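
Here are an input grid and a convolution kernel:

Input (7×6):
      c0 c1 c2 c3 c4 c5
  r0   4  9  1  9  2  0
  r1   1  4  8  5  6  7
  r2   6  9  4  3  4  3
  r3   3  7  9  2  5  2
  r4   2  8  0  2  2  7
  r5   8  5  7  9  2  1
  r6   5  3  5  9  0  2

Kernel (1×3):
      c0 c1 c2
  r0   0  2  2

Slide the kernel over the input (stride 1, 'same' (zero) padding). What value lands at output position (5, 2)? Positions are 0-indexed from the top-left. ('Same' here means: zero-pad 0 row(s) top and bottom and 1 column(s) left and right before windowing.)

The receptive field on the zero-padded input at this output position is [5 7 9]. Elementwise product with the kernel and sum: 7·2 + 9·2.

32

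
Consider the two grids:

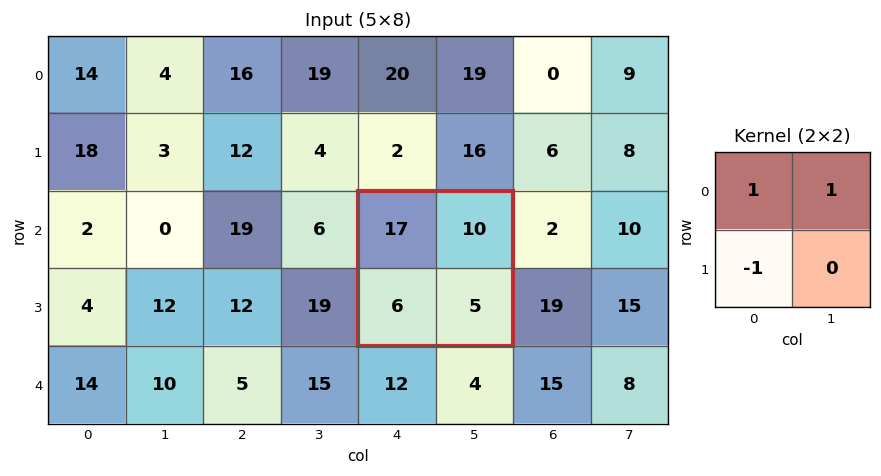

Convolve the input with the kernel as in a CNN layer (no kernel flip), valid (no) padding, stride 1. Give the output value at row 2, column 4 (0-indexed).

21

The receptive field on the input at this output position is [17 10 / 6 5]. Elementwise product with the kernel and sum: 17·1 + 10·1 + 6·-1.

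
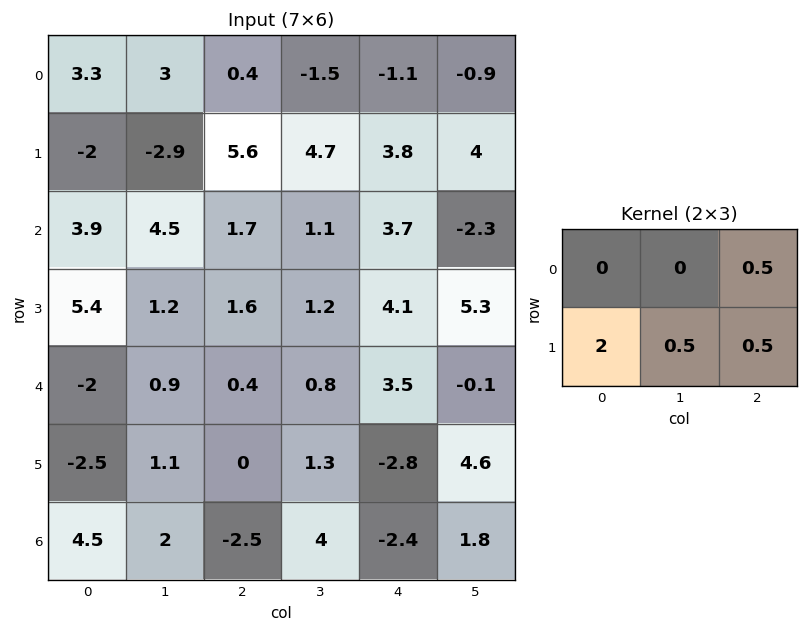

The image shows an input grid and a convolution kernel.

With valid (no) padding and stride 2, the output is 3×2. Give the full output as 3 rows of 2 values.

-2.45 14.9
13.05 7.7
-4.25 1

Output[0,0]: The receptive field on the input at this output position is [3.3 3 0.4 / -2 -2.9 5.6]. Elementwise product with the kernel and sum: 0.4·0.5 + -2·2 + -2.9·0.5 + 5.6·0.5.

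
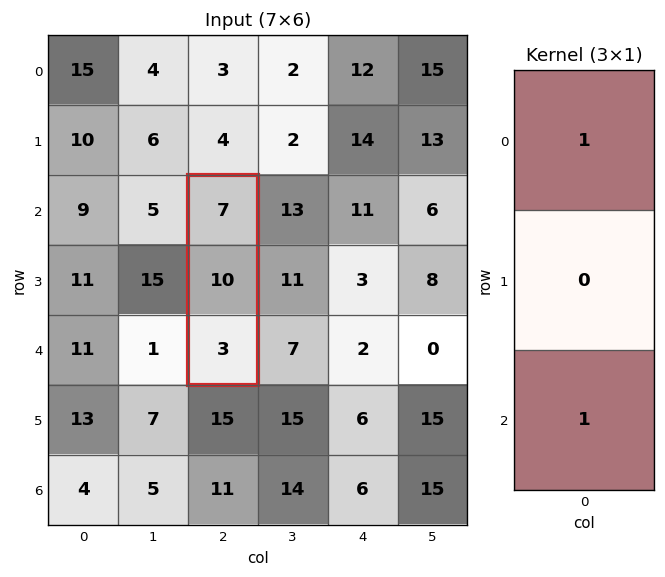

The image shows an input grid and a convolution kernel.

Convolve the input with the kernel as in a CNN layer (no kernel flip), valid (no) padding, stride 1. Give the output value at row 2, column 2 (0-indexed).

10

The receptive field on the input at this output position is [7 / 10 / 3]. Elementwise product with the kernel and sum: 7·1 + 3·1.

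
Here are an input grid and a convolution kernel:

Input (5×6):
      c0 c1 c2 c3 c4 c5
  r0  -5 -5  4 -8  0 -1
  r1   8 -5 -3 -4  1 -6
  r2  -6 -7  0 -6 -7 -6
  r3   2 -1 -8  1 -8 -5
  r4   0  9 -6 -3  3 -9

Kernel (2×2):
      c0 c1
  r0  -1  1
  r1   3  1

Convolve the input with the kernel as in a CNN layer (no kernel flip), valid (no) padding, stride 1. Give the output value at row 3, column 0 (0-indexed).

The receptive field on the input at this output position is [2 -1 / 0 9]. Elementwise product with the kernel and sum: 2·-1 + -1·1 + 0·3 + 9·1.

6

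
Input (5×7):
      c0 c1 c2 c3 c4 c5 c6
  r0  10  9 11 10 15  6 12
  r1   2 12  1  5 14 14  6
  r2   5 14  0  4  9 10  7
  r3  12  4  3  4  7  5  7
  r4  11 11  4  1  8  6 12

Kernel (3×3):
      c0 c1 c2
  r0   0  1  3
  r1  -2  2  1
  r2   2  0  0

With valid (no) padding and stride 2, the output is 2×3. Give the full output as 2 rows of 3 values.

73 77 66
23 48 50

Output[0,0]: The receptive field on the input at this output position is [10 9 11 / 2 12 1 / 5 14 0]. Elementwise product with the kernel and sum: 9·1 + 11·3 + 2·-2 + 12·2 + 1·1 + 5·2.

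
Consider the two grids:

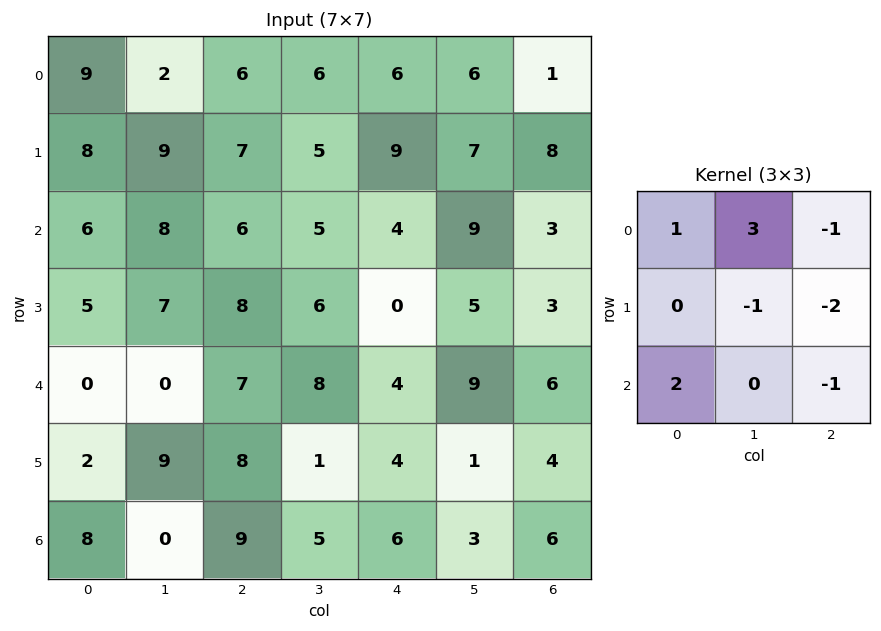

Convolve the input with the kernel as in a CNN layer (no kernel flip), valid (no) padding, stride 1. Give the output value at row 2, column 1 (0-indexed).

-7

The receptive field on the input at this output position is [8 6 5 / 7 8 6 / 0 7 8]. Elementwise product with the kernel and sum: 8·1 + 6·3 + 5·-1 + 8·-1 + 6·-2 + 0·2 + 8·-1.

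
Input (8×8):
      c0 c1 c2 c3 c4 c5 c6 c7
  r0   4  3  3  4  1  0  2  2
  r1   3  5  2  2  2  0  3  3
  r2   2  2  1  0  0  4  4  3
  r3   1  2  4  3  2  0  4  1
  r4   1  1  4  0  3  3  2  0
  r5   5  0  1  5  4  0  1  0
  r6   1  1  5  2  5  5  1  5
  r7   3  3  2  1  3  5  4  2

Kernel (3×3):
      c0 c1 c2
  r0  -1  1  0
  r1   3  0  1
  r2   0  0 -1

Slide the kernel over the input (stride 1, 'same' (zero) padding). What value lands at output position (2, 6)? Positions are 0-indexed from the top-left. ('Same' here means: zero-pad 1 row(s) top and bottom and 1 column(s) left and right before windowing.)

17

The receptive field on the zero-padded input at this output position is [0 3 3 / 4 4 3 / 0 4 1]. Elementwise product with the kernel and sum: 0·-1 + 3·1 + 4·3 + 3·1 + 1·-1.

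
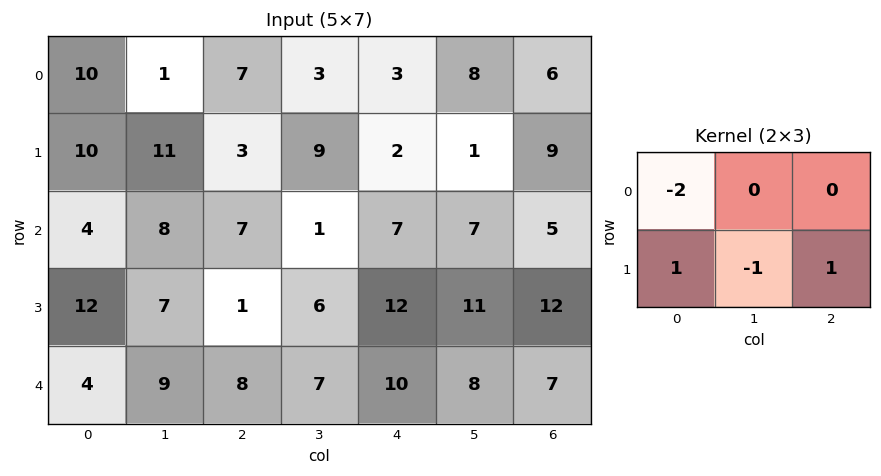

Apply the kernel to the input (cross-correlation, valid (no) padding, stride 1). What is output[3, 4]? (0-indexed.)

The receptive field on the input at this output position is [12 11 12 / 10 8 7]. Elementwise product with the kernel and sum: 12·-2 + 10·1 + 8·-1 + 7·1.

-15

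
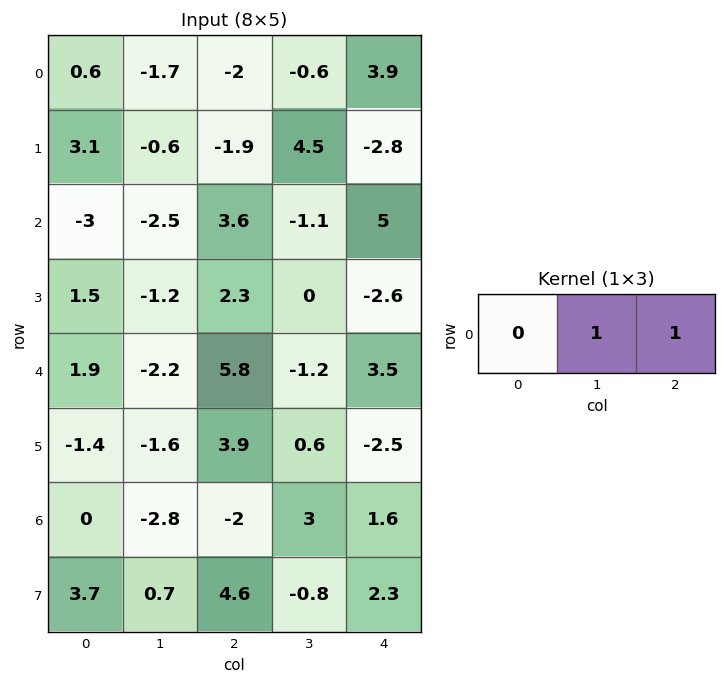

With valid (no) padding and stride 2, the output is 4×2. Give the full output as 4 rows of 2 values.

-3.7 3.3
1.1 3.9
3.6 2.3
-4.8 4.6

Output[0,0]: The receptive field on the input at this output position is [0.6 -1.7 -2]. Elementwise product with the kernel and sum: -1.7·1 + -2·1.
Output[0,1]: The receptive field on the input at this output position is [-2 -0.6 3.9]. Elementwise product with the kernel and sum: -0.6·1 + 3.9·1.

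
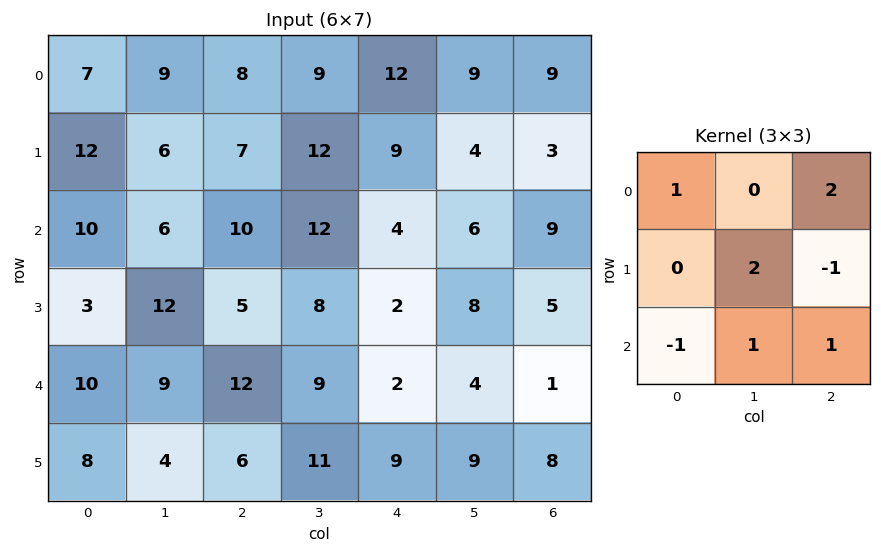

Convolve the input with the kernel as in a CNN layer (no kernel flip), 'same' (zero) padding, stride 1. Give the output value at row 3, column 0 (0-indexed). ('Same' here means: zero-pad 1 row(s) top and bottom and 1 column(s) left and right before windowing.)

The receptive field on the zero-padded input at this output position is [0 10 6 / 0 3 12 / 0 10 9]. Elementwise product with the kernel and sum: 0·1 + 6·2 + 3·2 + 12·-1 + 0·-1 + 10·1 + 9·1.

25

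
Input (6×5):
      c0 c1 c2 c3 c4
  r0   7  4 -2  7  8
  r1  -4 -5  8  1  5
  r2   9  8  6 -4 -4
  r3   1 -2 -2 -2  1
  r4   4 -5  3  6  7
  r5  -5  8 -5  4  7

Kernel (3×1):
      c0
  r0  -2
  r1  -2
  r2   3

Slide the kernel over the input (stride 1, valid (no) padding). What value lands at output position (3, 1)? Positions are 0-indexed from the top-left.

38

The receptive field on the input at this output position is [-2 / -5 / 8]. Elementwise product with the kernel and sum: -2·-2 + -5·-2 + 8·3.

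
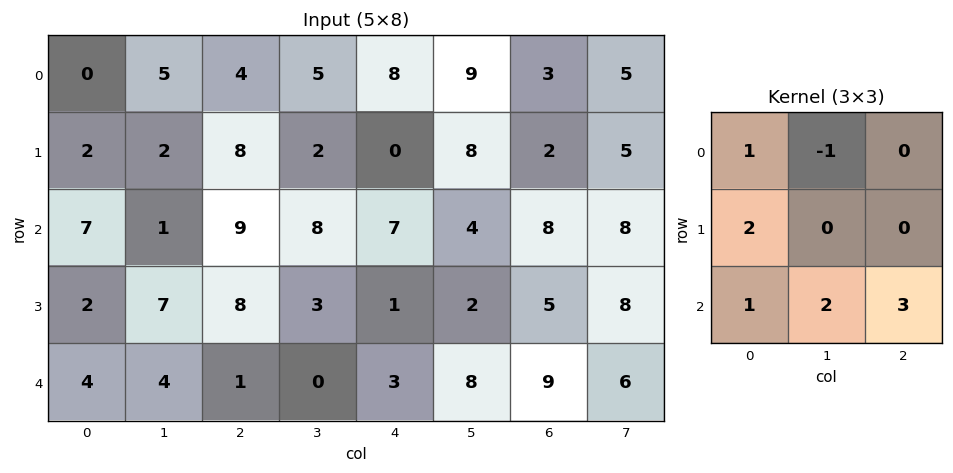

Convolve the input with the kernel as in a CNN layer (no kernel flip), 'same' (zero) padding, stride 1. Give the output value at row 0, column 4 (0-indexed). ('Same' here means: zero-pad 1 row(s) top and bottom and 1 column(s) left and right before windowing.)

36

The receptive field on the zero-padded input at this output position is [0 0 0 / 5 8 9 / 2 0 8]. Elementwise product with the kernel and sum: 0·1 + 0·-1 + 5·2 + 2·1 + 0·2 + 8·3.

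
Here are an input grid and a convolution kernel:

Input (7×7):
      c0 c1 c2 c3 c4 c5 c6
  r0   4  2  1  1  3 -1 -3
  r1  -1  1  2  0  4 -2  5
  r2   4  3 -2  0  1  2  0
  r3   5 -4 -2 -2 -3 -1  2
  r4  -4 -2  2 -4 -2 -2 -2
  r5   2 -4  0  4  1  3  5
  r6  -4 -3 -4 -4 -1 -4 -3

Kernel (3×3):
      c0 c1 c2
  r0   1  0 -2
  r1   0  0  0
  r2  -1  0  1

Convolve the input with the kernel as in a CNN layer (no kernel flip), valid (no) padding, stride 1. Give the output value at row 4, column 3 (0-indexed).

0

The receptive field on the input at this output position is [-4 -2 -2 / 4 1 3 / -4 -1 -4]. Elementwise product with the kernel and sum: -4·1 + -2·-2 + -4·-1 + -4·1.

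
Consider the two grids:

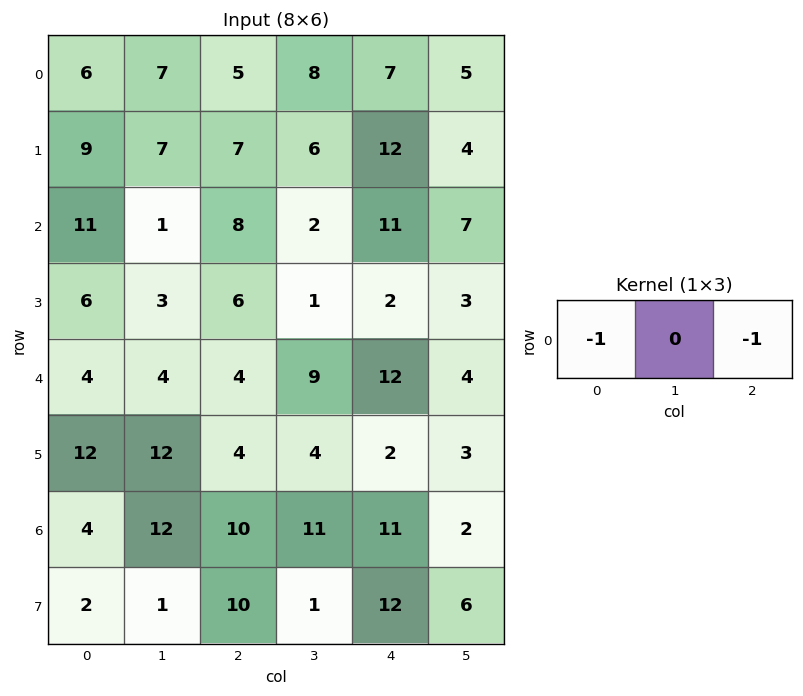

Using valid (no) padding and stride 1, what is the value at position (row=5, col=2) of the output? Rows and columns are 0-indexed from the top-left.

-6

The receptive field on the input at this output position is [4 4 2]. Elementwise product with the kernel and sum: 4·-1 + 2·-1.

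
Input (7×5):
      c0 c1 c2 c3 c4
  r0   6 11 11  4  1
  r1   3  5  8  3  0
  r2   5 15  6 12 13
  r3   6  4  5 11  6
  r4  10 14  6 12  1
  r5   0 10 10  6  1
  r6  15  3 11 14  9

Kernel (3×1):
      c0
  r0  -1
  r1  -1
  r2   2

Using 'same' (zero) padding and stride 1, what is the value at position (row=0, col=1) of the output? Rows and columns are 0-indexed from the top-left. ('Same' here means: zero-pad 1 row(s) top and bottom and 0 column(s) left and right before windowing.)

-1

The receptive field on the zero-padded input at this output position is [0 / 11 / 5]. Elementwise product with the kernel and sum: 0·-1 + 11·-1 + 5·2.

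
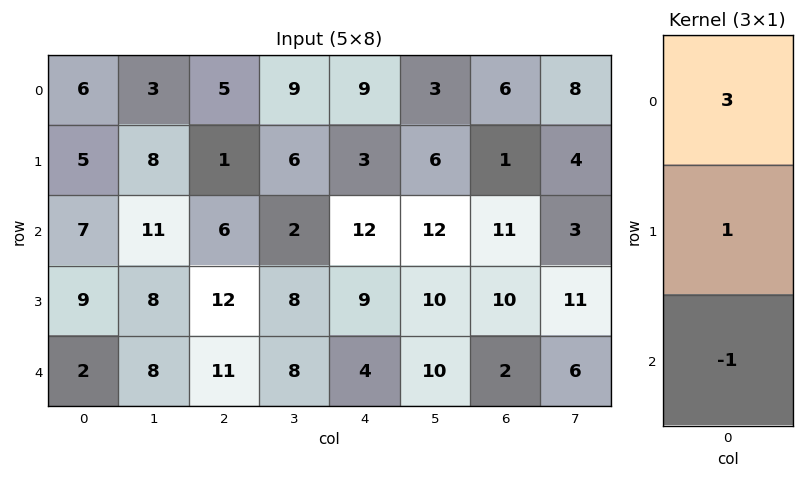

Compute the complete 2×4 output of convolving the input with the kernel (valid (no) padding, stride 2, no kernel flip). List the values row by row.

16 10 18 8
28 19 41 41

Output[0,0]: The receptive field on the input at this output position is [6 / 5 / 7]. Elementwise product with the kernel and sum: 6·3 + 5·1 + 7·-1.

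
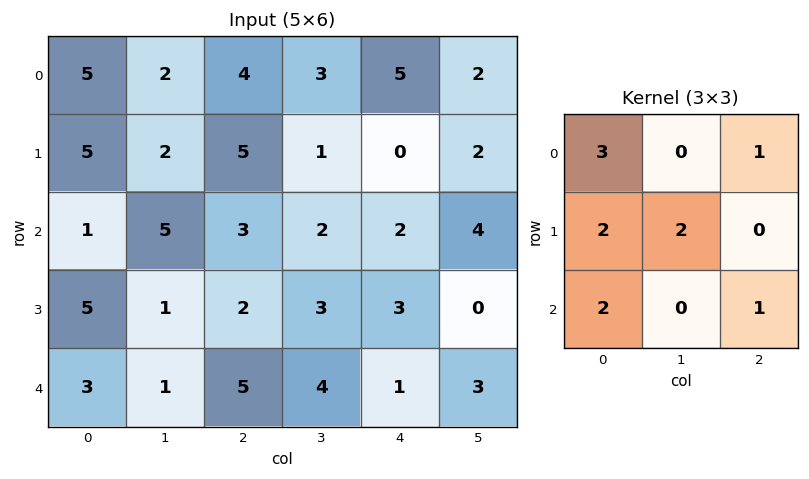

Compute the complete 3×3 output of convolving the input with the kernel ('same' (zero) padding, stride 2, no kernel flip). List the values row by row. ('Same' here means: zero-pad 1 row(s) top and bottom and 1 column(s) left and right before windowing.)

12 17 20
5 28 19
7 18 19

Output[0,0]: The receptive field on the zero-padded input at this output position is [0 0 0 / 0 5 2 / 0 5 2]. Elementwise product with the kernel and sum: 0·3 + 0·1 + 0·2 + 5·2 + 0·2 + 2·1.
Output[0,1]: The receptive field on the zero-padded input at this output position is [0 0 0 / 2 4 3 / 2 5 1]. Elementwise product with the kernel and sum: 0·3 + 0·1 + 2·2 + 4·2 + 2·2 + 1·1.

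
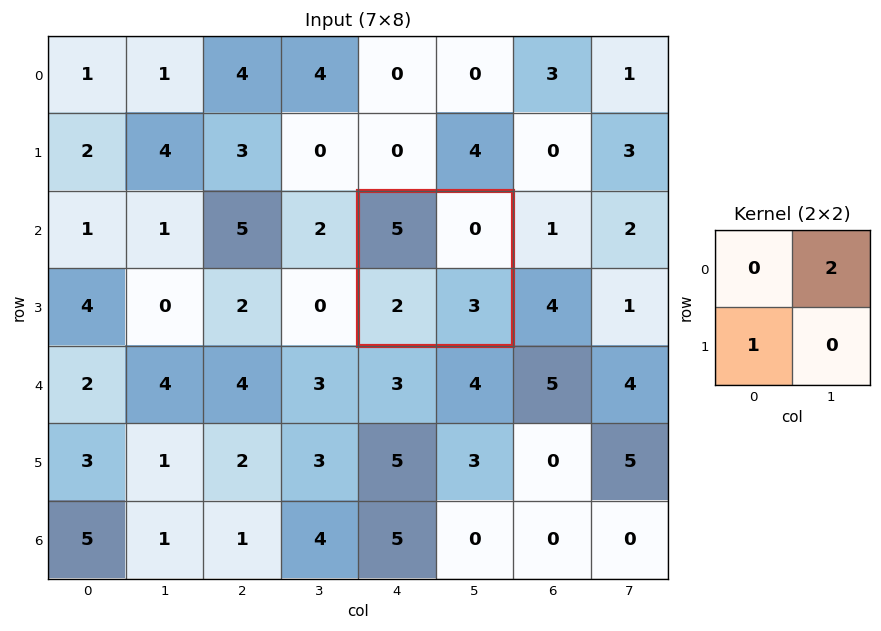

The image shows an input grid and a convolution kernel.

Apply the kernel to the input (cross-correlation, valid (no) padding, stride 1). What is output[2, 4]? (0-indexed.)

The receptive field on the input at this output position is [5 0 / 2 3]. Elementwise product with the kernel and sum: 0·2 + 2·1.

2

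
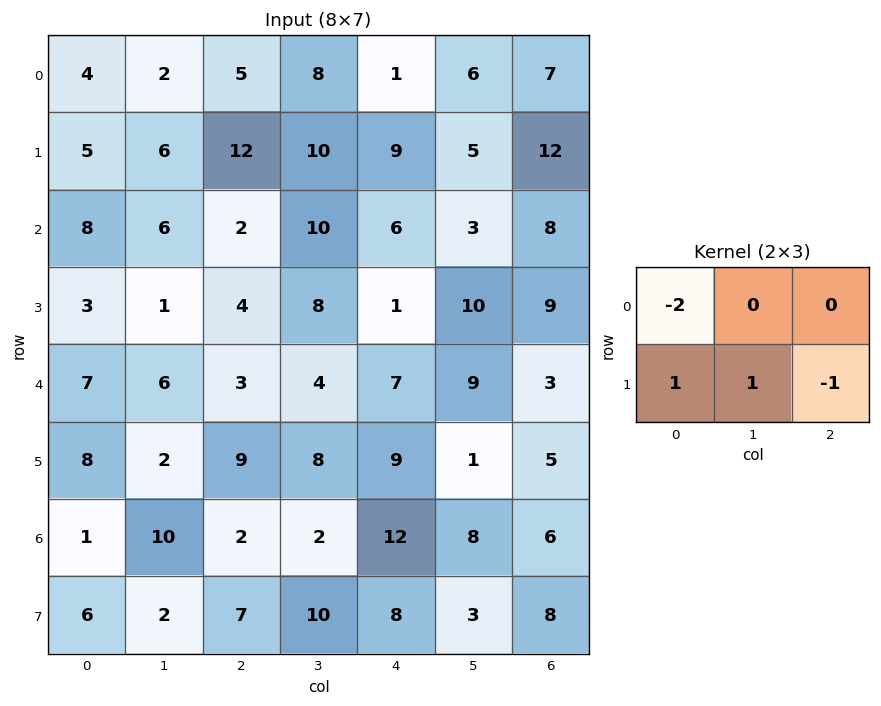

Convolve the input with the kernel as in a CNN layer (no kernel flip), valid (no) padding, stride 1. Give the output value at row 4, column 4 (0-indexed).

-9

The receptive field on the input at this output position is [7 9 3 / 9 1 5]. Elementwise product with the kernel and sum: 7·-2 + 9·1 + 1·1 + 5·-1.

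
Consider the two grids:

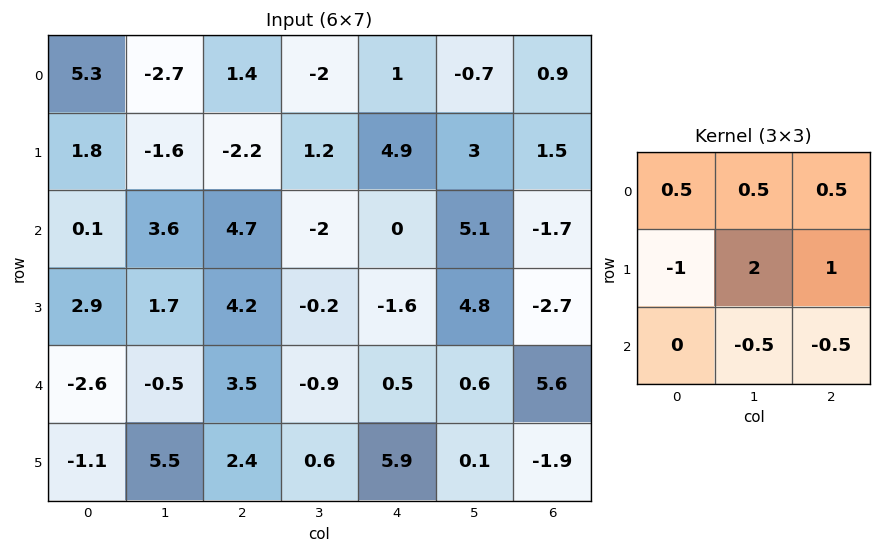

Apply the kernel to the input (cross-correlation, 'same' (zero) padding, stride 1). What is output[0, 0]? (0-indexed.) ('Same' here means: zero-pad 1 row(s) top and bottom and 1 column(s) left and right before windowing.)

The receptive field on the zero-padded input at this output position is [0 0 0 / 0 5.3 -2.7 / 0 1.8 -1.6]. Elementwise product with the kernel and sum: 0·0.5 + 0·0.5 + 0·0.5 + 0·-1 + 5.3·2 + -2.7·1 + 1.8·-0.5 + -1.6·-0.5.

7.8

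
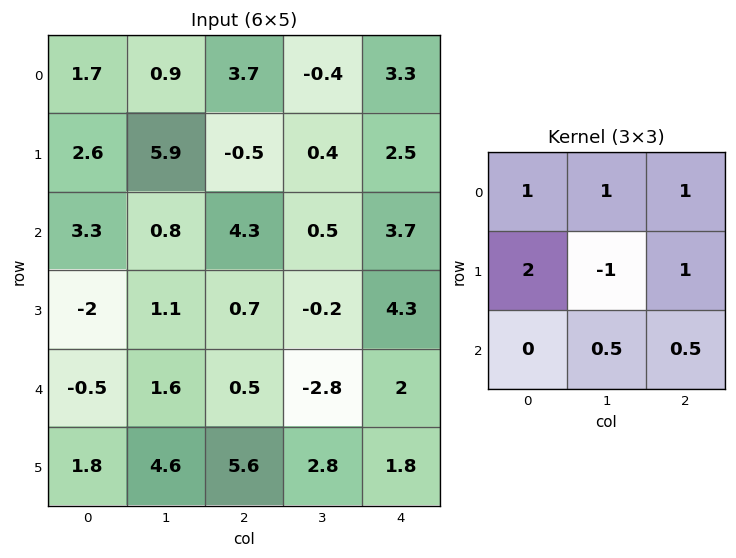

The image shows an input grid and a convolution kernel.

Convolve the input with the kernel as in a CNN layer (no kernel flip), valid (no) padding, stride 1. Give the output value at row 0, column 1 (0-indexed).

19.3

The receptive field on the input at this output position is [0.9 3.7 -0.4 / 5.9 -0.5 0.4 / 0.8 4.3 0.5]. Elementwise product with the kernel and sum: 0.9·1 + 3.7·1 + -0.4·1 + 5.9·2 + -0.5·-1 + 0.4·1 + 4.3·0.5 + 0.5·0.5.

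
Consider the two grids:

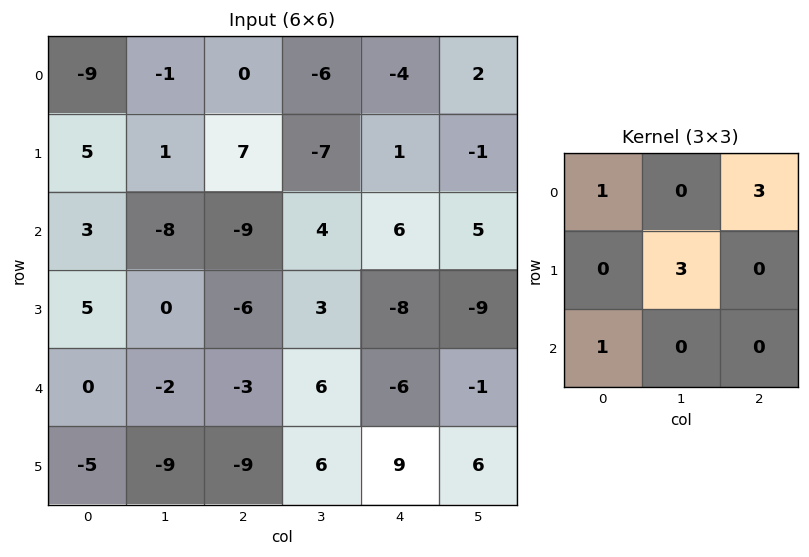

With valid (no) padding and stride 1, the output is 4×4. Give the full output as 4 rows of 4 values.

-3 -6 -42 7
7 -47 16 11
-24 -16 15 1
-24 -9 -21 -36

Output[0,0]: The receptive field on the input at this output position is [-9 -1 0 / 5 1 7 / 3 -8 -9]. Elementwise product with the kernel and sum: -9·1 + 0·3 + 1·3 + 3·1.
Output[0,1]: The receptive field on the input at this output position is [-1 0 -6 / 1 7 -7 / -8 -9 4]. Elementwise product with the kernel and sum: -1·1 + -6·3 + 7·3 + -8·1.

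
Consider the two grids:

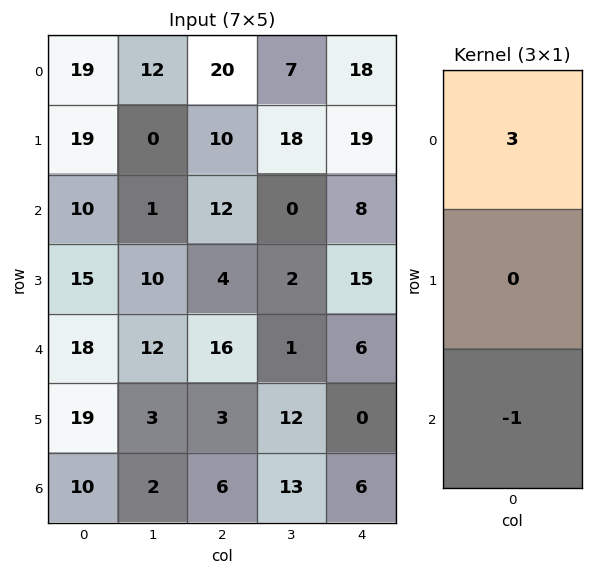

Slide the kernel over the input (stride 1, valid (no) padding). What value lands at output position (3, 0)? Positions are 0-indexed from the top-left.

26

The receptive field on the input at this output position is [15 / 18 / 19]. Elementwise product with the kernel and sum: 15·3 + 19·-1.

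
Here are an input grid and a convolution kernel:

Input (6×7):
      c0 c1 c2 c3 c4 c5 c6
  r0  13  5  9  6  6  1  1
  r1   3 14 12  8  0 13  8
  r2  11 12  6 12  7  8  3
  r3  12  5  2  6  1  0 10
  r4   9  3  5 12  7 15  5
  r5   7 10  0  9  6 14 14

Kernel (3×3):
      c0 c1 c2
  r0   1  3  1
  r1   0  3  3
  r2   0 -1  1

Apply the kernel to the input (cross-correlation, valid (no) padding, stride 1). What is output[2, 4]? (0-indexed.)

The receptive field on the input at this output position is [7 8 3 / 1 0 10 / 7 15 5]. Elementwise product with the kernel and sum: 7·1 + 8·3 + 3·1 + 0·3 + 10·3 + 15·-1 + 5·1.

54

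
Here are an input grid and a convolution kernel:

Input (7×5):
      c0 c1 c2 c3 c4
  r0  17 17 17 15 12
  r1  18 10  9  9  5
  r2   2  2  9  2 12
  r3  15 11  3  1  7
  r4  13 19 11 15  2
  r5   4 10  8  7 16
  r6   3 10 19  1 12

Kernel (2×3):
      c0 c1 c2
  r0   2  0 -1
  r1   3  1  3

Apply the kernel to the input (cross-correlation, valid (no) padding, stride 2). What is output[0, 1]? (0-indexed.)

The receptive field on the input at this output position is [17 15 12 / 9 9 5]. Elementwise product with the kernel and sum: 17·2 + 12·-1 + 9·3 + 9·1 + 5·3.

73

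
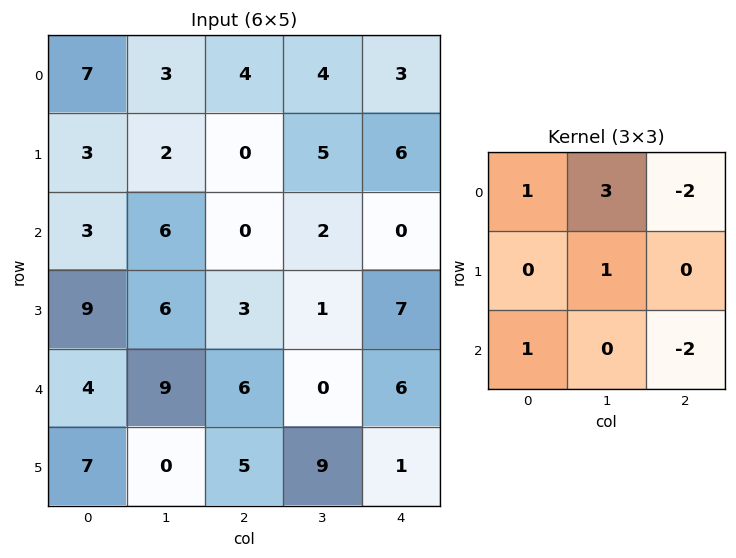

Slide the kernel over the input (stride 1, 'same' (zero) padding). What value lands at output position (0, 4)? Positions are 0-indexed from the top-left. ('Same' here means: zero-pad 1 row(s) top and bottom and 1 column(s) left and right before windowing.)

8

The receptive field on the zero-padded input at this output position is [0 0 0 / 4 3 0 / 5 6 0]. Elementwise product with the kernel and sum: 0·1 + 0·3 + 0·-2 + 3·1 + 5·1 + 0·-2.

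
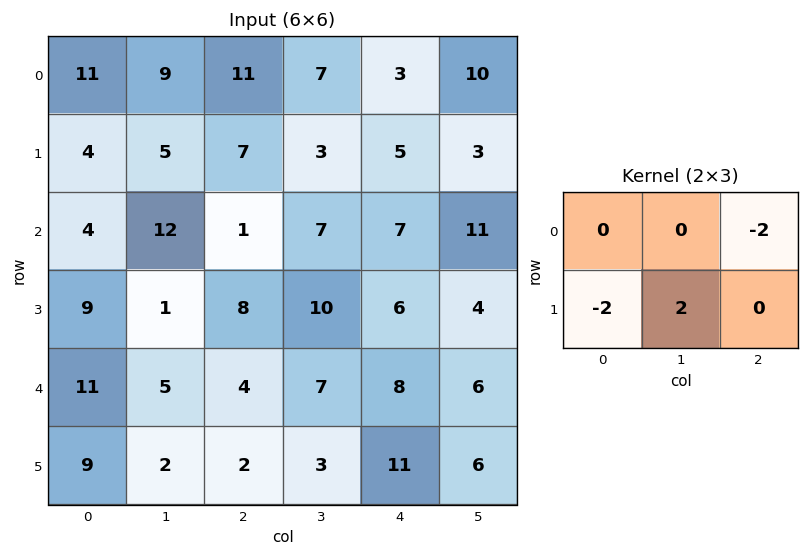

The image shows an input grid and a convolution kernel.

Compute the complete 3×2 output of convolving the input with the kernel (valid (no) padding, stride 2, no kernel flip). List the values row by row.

Output[0,0]: The receptive field on the input at this output position is [11 9 11 / 4 5 7]. Elementwise product with the kernel and sum: 11·-2 + 4·-2 + 5·2.
Output[0,1]: The receptive field on the input at this output position is [11 7 3 / 7 3 5]. Elementwise product with the kernel and sum: 3·-2 + 7·-2 + 3·2.

-20 -14
-18 -10
-22 -14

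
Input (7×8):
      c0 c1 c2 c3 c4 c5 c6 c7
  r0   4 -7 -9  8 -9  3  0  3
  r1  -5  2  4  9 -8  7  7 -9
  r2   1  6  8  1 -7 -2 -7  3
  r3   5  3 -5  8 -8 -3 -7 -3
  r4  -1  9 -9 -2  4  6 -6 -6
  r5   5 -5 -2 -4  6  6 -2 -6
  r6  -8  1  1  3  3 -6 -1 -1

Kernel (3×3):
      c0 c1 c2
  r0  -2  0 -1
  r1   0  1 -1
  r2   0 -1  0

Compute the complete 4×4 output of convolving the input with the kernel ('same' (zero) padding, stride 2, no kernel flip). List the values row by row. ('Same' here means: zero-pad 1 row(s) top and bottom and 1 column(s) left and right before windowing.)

16 -21 -4 -10
-12 -1 -22 -8
-18 -19 -21 11
-4 12 11 -6

Output[0,0]: The receptive field on the zero-padded input at this output position is [0 0 0 / 0 4 -7 / 0 -5 2]. Elementwise product with the kernel and sum: 0·-2 + 0·-1 + 4·1 + -7·-1 + -5·-1.
Output[0,1]: The receptive field on the zero-padded input at this output position is [0 0 0 / -7 -9 8 / 2 4 9]. Elementwise product with the kernel and sum: 0·-2 + 0·-1 + -9·1 + 8·-1 + 4·-1.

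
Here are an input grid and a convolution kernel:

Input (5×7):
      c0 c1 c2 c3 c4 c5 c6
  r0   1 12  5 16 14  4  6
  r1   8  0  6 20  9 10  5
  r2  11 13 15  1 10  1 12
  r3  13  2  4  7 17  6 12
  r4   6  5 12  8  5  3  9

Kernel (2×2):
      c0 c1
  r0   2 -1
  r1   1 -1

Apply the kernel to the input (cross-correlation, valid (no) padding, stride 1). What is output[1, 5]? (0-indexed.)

The receptive field on the input at this output position is [10 5 / 1 12]. Elementwise product with the kernel and sum: 10·2 + 5·-1 + 1·1 + 12·-1.

4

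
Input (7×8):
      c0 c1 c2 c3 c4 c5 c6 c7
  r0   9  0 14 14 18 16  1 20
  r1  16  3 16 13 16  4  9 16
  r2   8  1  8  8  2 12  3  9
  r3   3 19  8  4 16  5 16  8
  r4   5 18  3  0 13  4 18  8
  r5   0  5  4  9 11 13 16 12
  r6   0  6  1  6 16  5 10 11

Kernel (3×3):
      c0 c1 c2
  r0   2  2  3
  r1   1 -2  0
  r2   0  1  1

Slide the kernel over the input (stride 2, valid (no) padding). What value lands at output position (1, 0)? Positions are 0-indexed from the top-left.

28

The receptive field on the input at this output position is [8 1 8 / 3 19 8 / 5 18 3]. Elementwise product with the kernel and sum: 8·2 + 1·2 + 8·3 + 3·1 + 19·-2 + 18·1 + 3·1.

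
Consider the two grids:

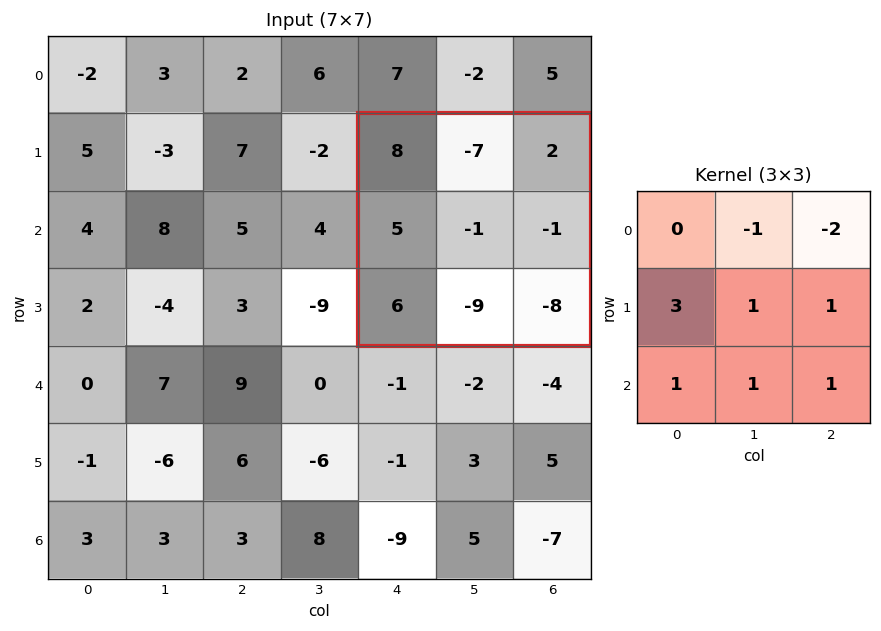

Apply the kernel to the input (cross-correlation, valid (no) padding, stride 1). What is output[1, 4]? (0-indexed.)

5

The receptive field on the input at this output position is [8 -7 2 / 5 -1 -1 / 6 -9 -8]. Elementwise product with the kernel and sum: -7·-1 + 2·-2 + 5·3 + -1·1 + -1·1 + 6·1 + -9·1 + -8·1.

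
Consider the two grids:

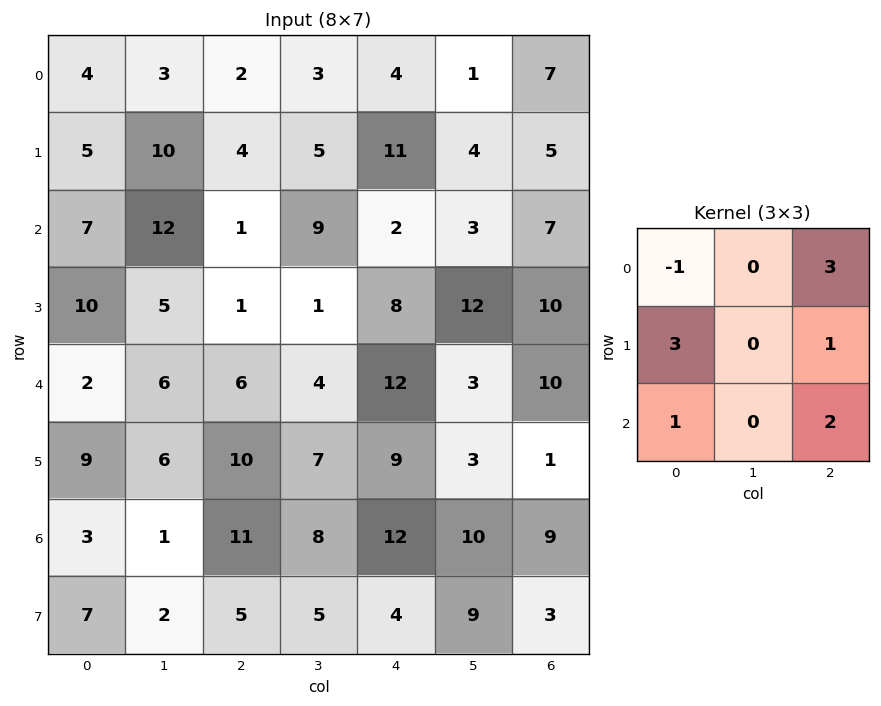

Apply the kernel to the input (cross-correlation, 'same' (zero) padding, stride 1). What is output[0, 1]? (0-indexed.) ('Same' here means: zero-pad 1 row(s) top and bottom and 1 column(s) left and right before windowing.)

27

The receptive field on the zero-padded input at this output position is [0 0 0 / 4 3 2 / 5 10 4]. Elementwise product with the kernel and sum: 0·-1 + 0·3 + 4·3 + 2·1 + 5·1 + 4·2.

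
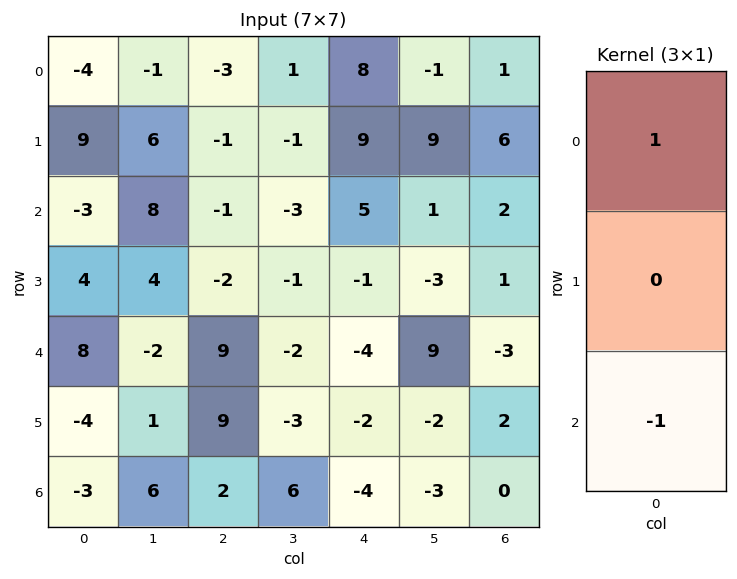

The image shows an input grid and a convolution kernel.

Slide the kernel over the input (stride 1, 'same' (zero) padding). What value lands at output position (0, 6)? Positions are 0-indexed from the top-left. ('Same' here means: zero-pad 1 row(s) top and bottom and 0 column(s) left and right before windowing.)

-6

The receptive field on the zero-padded input at this output position is [0 / 1 / 6]. Elementwise product with the kernel and sum: 0·1 + 6·-1.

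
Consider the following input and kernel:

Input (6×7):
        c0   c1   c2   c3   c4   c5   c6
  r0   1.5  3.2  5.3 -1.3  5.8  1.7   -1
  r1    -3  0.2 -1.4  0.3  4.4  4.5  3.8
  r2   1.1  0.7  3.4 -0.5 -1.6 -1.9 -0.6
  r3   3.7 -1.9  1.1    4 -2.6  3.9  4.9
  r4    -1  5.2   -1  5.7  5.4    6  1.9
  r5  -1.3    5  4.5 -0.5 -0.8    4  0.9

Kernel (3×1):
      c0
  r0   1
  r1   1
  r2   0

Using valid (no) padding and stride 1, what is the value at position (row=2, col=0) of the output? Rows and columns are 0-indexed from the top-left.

The receptive field on the input at this output position is [1.1 / 3.7 / -1]. Elementwise product with the kernel and sum: 1.1·1 + 3.7·1.

4.8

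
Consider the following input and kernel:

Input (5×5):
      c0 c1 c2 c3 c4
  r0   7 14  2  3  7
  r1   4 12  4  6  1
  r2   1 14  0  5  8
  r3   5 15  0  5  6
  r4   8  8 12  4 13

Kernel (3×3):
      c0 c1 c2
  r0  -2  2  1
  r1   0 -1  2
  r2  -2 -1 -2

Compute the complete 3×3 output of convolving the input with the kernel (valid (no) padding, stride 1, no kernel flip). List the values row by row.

-4 -51 -16
-19 -40 -1
-37 -49 -29

Output[0,0]: The receptive field on the input at this output position is [7 14 2 / 4 12 4 / 1 14 0]. Elementwise product with the kernel and sum: 7·-2 + 14·2 + 2·1 + 12·-1 + 4·2 + 1·-2 + 14·-1 + 0·-2.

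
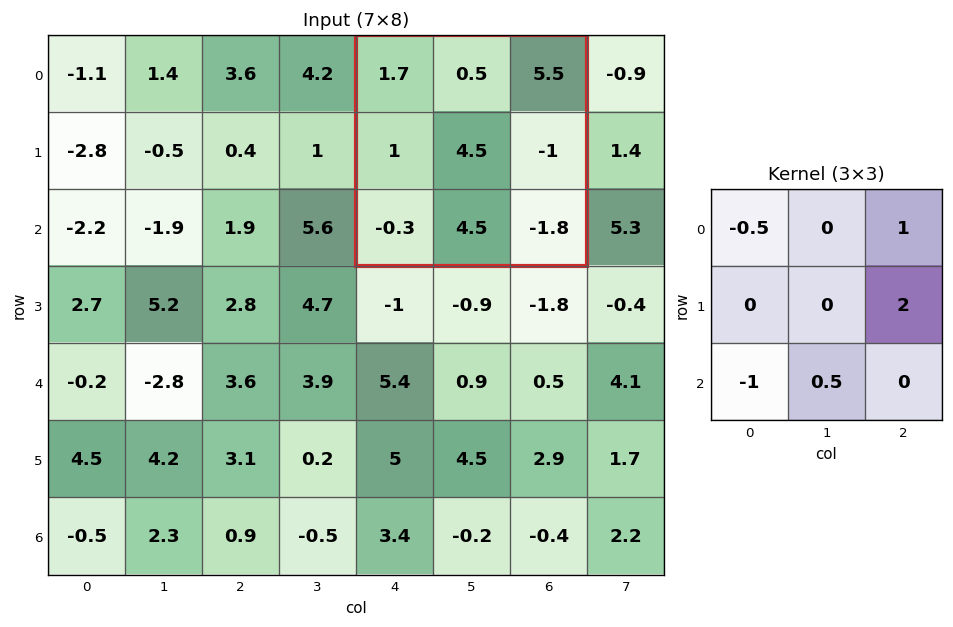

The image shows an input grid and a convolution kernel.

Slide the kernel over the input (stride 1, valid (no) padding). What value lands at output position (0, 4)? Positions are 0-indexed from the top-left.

5.2

The receptive field on the input at this output position is [1.7 0.5 5.5 / 1 4.5 -1 / -0.3 4.5 -1.8]. Elementwise product with the kernel and sum: 1.7·-0.5 + 5.5·1 + -1·2 + -0.3·-1 + 4.5·0.5.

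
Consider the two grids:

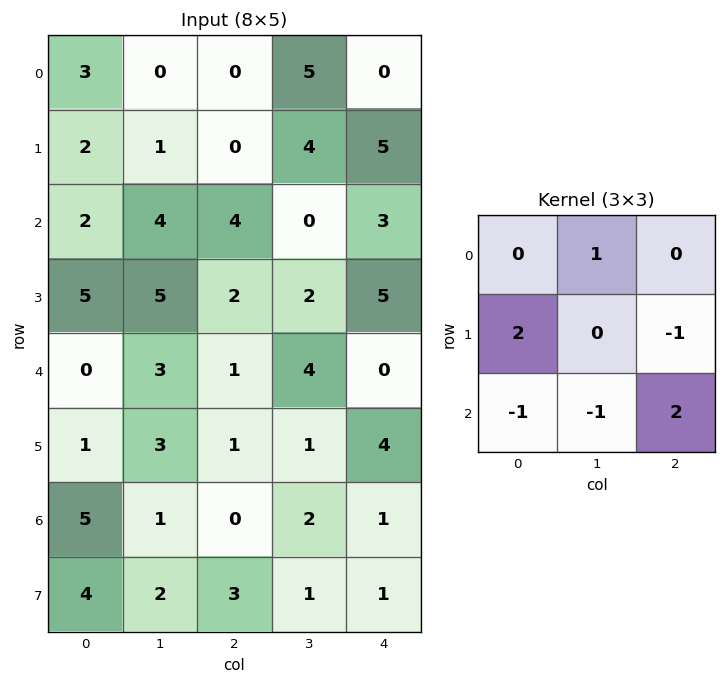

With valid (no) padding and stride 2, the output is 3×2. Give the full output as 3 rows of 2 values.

6 2
11 -6
-2 2

Output[0,0]: The receptive field on the input at this output position is [3 0 0 / 2 1 0 / 2 4 4]. Elementwise product with the kernel and sum: 0·1 + 2·2 + 0·-1 + 2·-1 + 4·-1 + 4·2.
Output[0,1]: The receptive field on the input at this output position is [0 5 0 / 0 4 5 / 4 0 3]. Elementwise product with the kernel and sum: 5·1 + 0·2 + 5·-1 + 4·-1 + 0·-1 + 3·2.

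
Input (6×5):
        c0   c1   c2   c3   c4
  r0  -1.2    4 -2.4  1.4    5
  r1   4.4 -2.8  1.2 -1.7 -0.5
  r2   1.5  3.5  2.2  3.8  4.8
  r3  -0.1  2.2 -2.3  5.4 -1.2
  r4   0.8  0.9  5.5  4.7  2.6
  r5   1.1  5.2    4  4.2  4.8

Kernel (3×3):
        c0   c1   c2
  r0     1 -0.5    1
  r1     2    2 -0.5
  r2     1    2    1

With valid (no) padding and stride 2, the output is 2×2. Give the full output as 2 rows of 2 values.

7.7 15.75
15.4 29.4

Output[0,0]: The receptive field on the input at this output position is [-1.2 4 -2.4 / 4.4 -2.8 1.2 / 1.5 3.5 2.2]. Elementwise product with the kernel and sum: -1.2·1 + 4·-0.5 + -2.4·1 + 4.4·2 + -2.8·2 + 1.2·-0.5 + 1.5·1 + 3.5·2 + 2.2·1.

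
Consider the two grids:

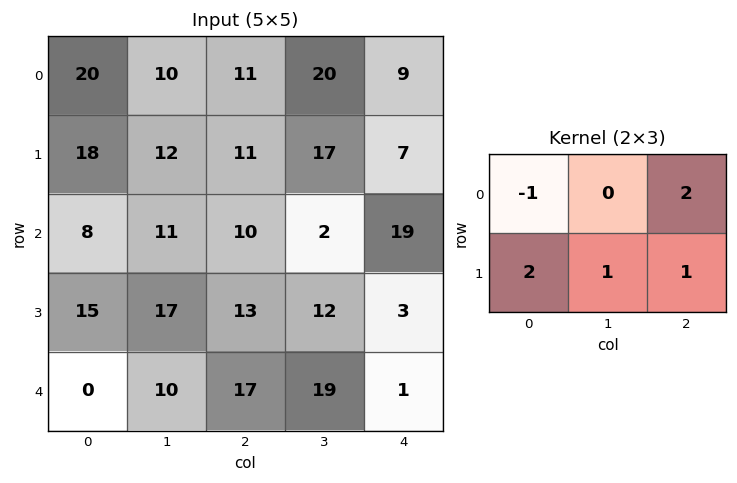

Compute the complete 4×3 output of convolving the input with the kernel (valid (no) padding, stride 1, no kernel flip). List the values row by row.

61 82 53
41 56 44
72 52 69
38 63 47

Output[0,0]: The receptive field on the input at this output position is [20 10 11 / 18 12 11]. Elementwise product with the kernel and sum: 20·-1 + 11·2 + 18·2 + 12·1 + 11·1.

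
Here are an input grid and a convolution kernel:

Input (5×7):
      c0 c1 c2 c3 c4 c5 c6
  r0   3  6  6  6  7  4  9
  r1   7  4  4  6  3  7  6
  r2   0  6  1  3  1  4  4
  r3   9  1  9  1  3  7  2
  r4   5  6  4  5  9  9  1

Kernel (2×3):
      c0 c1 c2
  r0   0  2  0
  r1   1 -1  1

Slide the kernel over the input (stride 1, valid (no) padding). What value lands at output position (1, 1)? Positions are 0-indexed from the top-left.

16

The receptive field on the input at this output position is [4 4 6 / 6 1 3]. Elementwise product with the kernel and sum: 4·2 + 6·1 + 1·-1 + 3·1.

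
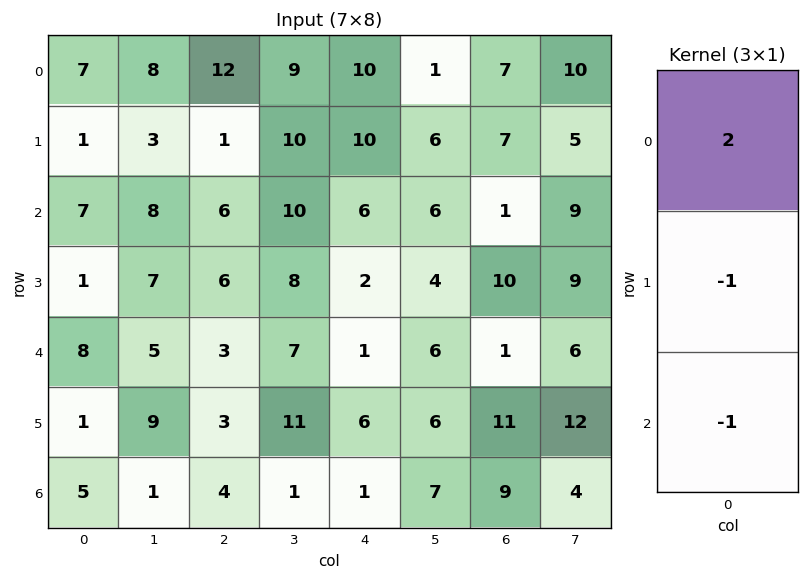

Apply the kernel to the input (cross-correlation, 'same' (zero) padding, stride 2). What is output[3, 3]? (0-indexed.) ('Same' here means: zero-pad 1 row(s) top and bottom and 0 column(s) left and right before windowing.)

13

The receptive field on the zero-padded input at this output position is [11 / 9 / 0]. Elementwise product with the kernel and sum: 11·2 + 9·-1 + 0·-1.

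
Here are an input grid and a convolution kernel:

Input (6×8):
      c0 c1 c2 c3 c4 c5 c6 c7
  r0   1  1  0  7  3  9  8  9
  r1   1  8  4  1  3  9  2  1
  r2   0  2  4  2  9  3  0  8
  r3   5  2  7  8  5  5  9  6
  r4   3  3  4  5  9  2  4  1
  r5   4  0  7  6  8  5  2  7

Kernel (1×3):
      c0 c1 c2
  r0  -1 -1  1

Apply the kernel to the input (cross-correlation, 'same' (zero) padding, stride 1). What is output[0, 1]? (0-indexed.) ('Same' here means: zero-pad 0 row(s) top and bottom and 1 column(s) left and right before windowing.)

The receptive field on the zero-padded input at this output position is [1 1 0]. Elementwise product with the kernel and sum: 1·-1 + 1·-1 + 0·1.

-2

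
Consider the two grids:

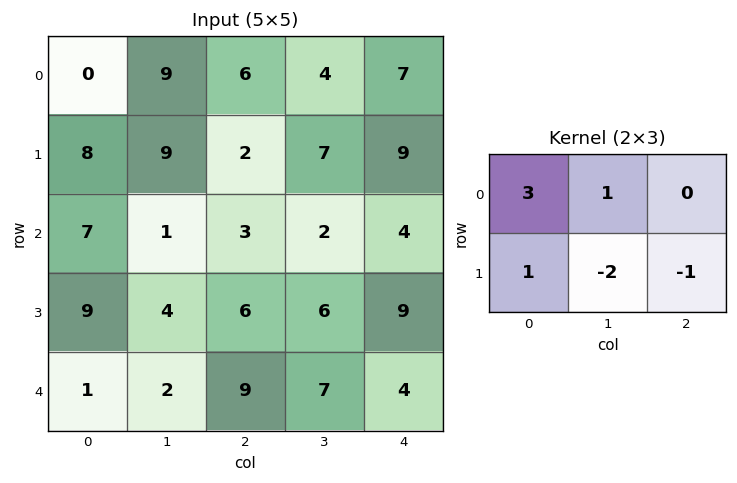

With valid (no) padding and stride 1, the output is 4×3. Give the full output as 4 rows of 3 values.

-3 31 1
35 22 8
17 -8 -4
19 -5 15

Output[0,0]: The receptive field on the input at this output position is [0 9 6 / 8 9 2]. Elementwise product with the kernel and sum: 0·3 + 9·1 + 8·1 + 9·-2 + 2·-1.
Output[0,1]: The receptive field on the input at this output position is [9 6 4 / 9 2 7]. Elementwise product with the kernel and sum: 9·3 + 6·1 + 9·1 + 2·-2 + 7·-1.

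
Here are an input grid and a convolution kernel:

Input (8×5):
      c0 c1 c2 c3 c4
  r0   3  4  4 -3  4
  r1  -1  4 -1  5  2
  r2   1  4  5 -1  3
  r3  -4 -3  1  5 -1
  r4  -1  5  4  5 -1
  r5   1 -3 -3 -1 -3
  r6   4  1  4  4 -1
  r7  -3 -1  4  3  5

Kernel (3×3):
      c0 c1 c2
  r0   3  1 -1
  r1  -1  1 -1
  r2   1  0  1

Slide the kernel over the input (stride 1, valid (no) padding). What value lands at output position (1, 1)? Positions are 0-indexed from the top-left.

10

The receptive field on the input at this output position is [4 -1 5 / 4 5 -1 / -3 1 5]. Elementwise product with the kernel and sum: 4·3 + -1·1 + 5·-1 + 4·-1 + 5·1 + -1·-1 + -3·1 + 5·1.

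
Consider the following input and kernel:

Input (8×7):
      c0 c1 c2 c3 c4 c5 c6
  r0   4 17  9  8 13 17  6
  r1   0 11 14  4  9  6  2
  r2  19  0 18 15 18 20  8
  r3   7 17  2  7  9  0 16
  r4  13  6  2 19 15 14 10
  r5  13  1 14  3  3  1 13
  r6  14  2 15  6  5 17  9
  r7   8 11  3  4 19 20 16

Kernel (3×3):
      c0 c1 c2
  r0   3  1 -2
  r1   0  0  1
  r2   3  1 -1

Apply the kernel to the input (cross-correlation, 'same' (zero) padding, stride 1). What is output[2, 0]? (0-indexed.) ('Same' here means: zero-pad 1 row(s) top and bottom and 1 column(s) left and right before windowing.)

-32

The receptive field on the zero-padded input at this output position is [0 0 11 / 0 19 0 / 0 7 17]. Elementwise product with the kernel and sum: 0·3 + 0·1 + 11·-2 + 0·1 + 0·3 + 7·1 + 17·-1.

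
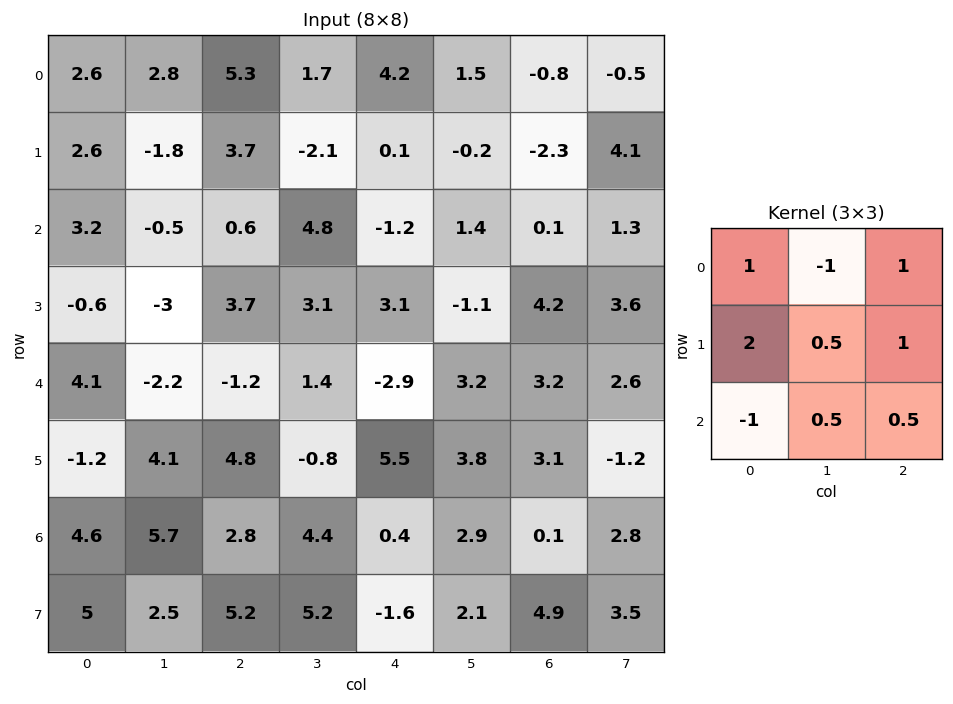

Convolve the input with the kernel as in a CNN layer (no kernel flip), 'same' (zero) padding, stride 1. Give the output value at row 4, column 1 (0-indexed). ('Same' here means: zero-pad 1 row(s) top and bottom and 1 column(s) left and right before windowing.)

The receptive field on the zero-padded input at this output position is [-0.6 -3 3.7 / 4.1 -2.2 -1.2 / -1.2 4.1 4.8]. Elementwise product with the kernel and sum: -0.6·1 + -3·-1 + 3.7·1 + 4.1·2 + -2.2·0.5 + -1.2·1 + -1.2·-1 + 4.1·0.5 + 4.8·0.5.

17.65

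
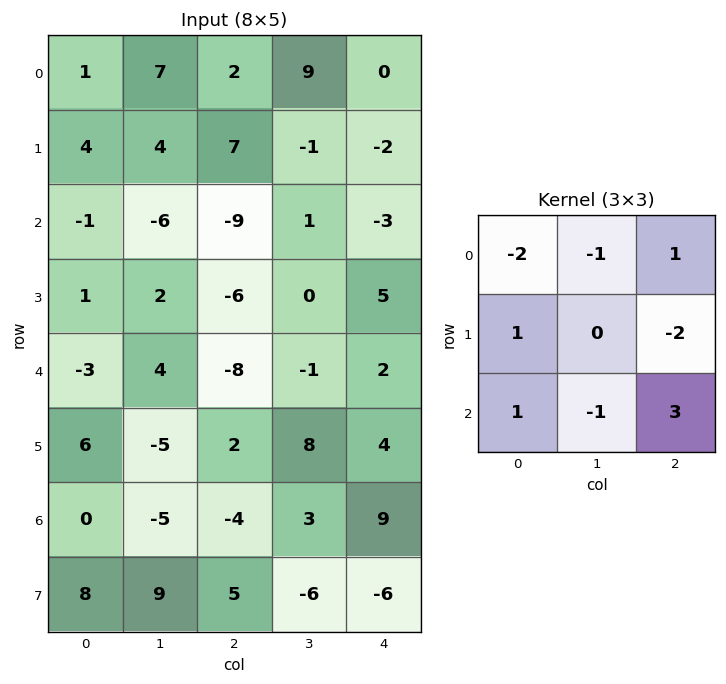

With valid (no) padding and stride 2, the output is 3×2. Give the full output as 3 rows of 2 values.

Output[0,0]: The receptive field on the input at this output position is [1 7 2 / 4 4 7 / -1 -6 -9]. Elementwise product with the kernel and sum: 1·-2 + 7·-1 + 2·1 + 4·1 + 7·-2 + -1·1 + -6·-1 + -9·3.
Output[0,1]: The receptive field on the input at this output position is [2 9 0 / 7 -1 -2 / -9 1 -3]. Elementwise product with the kernel and sum: 2·-2 + 9·-1 + 0·1 + 7·1 + -2·-2 + -9·1 + 1·-1 + -3·3.

-39 -21
-19 -3
-11 33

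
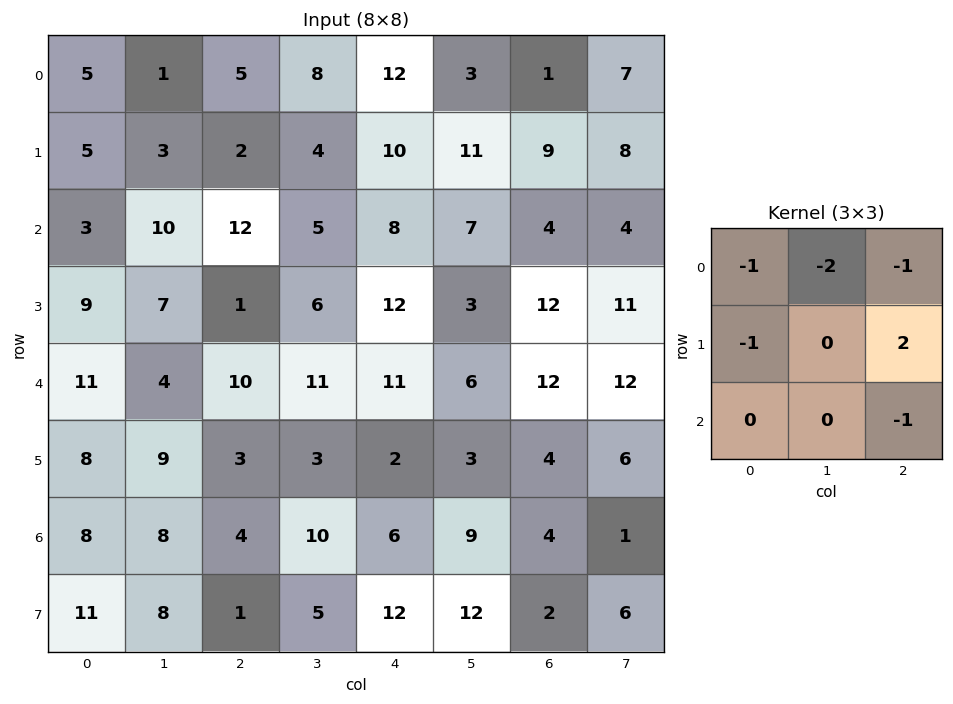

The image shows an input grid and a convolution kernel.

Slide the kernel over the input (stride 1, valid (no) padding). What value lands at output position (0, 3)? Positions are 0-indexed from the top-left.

-24

The receptive field on the input at this output position is [8 12 3 / 4 10 11 / 5 8 7]. Elementwise product with the kernel and sum: 8·-1 + 12·-2 + 3·-1 + 4·-1 + 11·2 + 7·-1.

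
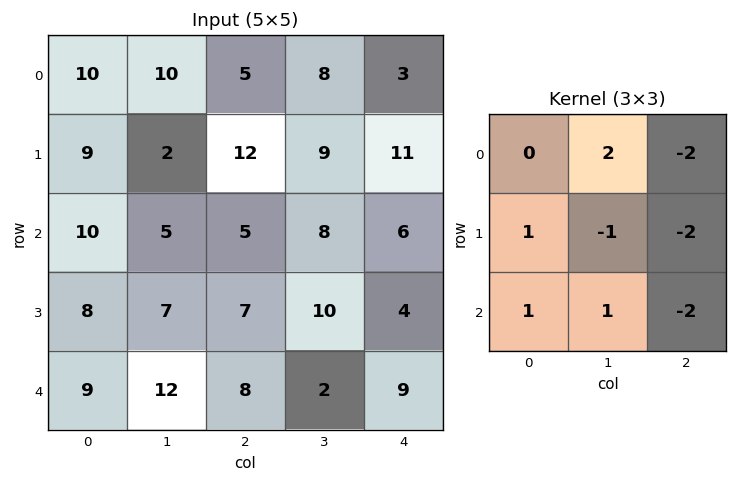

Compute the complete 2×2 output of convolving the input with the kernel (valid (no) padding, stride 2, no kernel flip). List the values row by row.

-2 -8
-8 -15

Output[0,0]: The receptive field on the input at this output position is [10 10 5 / 9 2 12 / 10 5 5]. Elementwise product with the kernel and sum: 10·2 + 5·-2 + 9·1 + 2·-1 + 12·-2 + 10·1 + 5·1 + 5·-2.
Output[0,1]: The receptive field on the input at this output position is [5 8 3 / 12 9 11 / 5 8 6]. Elementwise product with the kernel and sum: 8·2 + 3·-2 + 12·1 + 9·-1 + 11·-2 + 5·1 + 8·1 + 6·-2.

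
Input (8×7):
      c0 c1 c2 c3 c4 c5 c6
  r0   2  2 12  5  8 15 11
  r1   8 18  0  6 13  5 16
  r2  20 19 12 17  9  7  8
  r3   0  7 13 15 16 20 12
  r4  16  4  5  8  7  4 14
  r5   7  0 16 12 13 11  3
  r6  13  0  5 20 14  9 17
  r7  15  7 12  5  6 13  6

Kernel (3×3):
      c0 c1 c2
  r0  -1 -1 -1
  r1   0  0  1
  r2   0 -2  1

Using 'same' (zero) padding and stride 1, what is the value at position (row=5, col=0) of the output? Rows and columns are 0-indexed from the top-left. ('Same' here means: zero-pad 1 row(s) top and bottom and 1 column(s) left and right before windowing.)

The receptive field on the zero-padded input at this output position is [0 16 4 / 0 7 0 / 0 13 0]. Elementwise product with the kernel and sum: 0·-1 + 16·-1 + 4·-1 + 0·1 + 13·-2 + 0·1.

-46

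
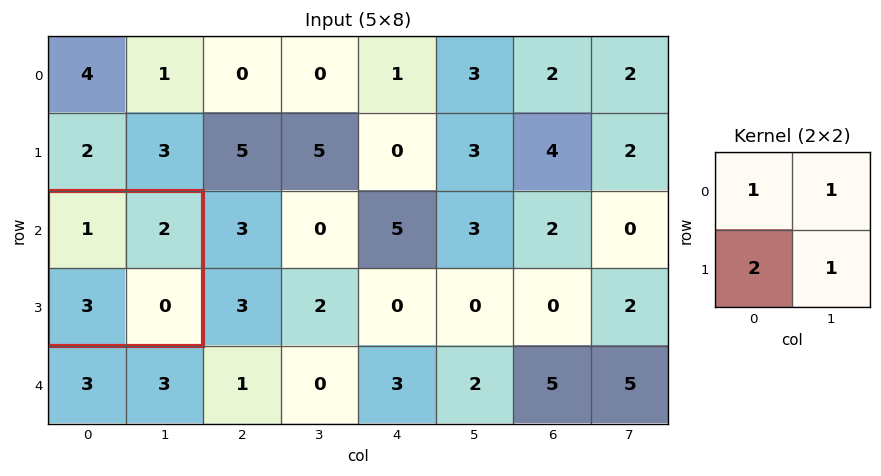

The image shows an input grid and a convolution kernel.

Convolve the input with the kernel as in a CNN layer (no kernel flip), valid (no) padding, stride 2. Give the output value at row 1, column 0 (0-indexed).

The receptive field on the input at this output position is [1 2 / 3 0]. Elementwise product with the kernel and sum: 1·1 + 2·1 + 3·2 + 0·1.

9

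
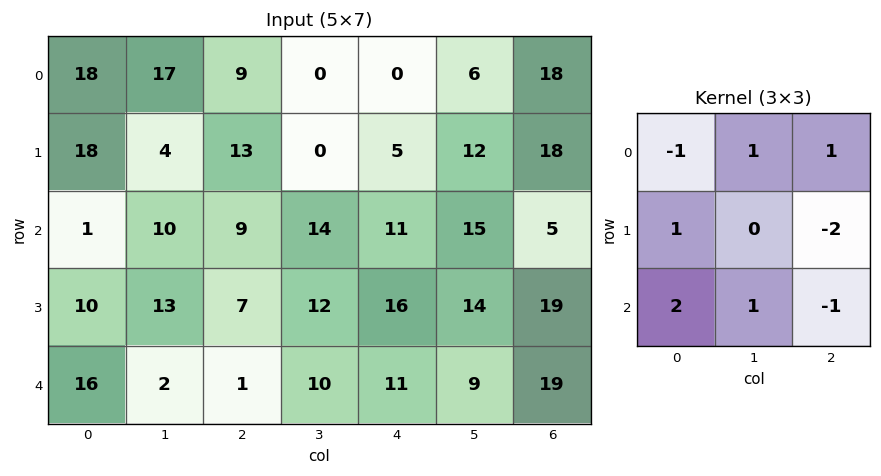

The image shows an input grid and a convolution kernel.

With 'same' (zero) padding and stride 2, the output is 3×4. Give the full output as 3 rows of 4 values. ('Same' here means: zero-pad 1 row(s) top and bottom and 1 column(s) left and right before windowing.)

-20 38 -19 48
-1 12 27 68
19 -12 10 14

Output[0,0]: The receptive field on the zero-padded input at this output position is [0 0 0 / 0 18 17 / 0 18 4]. Elementwise product with the kernel and sum: 0·-1 + 0·1 + 0·1 + 0·1 + 17·-2 + 0·2 + 18·1 + 4·-1.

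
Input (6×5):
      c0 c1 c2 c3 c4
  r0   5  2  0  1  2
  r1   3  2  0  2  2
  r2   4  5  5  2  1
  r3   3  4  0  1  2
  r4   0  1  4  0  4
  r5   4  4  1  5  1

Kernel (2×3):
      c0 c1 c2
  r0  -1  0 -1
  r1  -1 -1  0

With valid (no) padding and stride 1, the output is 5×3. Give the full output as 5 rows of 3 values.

Output[0,0]: The receptive field on the input at this output position is [5 2 0 / 3 2 0]. Elementwise product with the kernel and sum: 5·-1 + 0·-1 + 3·-1 + 2·-1.

-10 -5 -4
-12 -14 -9
-16 -11 -7
-4 -10 -6
-12 -6 -14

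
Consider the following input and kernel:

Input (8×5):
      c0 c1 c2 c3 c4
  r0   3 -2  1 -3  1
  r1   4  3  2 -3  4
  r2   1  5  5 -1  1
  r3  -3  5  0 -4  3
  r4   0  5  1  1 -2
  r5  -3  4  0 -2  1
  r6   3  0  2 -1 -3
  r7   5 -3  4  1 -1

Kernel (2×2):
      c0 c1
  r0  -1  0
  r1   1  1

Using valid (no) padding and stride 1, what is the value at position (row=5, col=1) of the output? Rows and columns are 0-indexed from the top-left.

The receptive field on the input at this output position is [4 0 / 0 2]. Elementwise product with the kernel and sum: 4·-1 + 0·1 + 2·1.

-2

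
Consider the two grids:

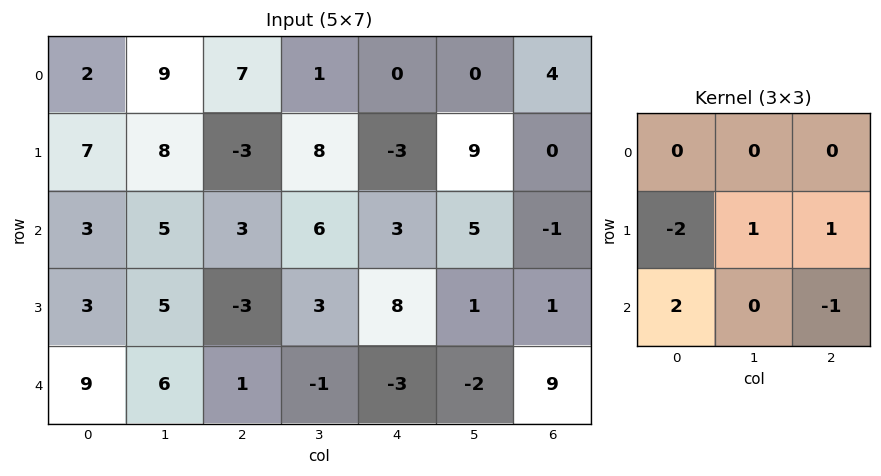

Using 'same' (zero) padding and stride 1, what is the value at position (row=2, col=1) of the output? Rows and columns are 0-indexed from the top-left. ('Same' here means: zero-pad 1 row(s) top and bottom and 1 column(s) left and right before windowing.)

11

The receptive field on the zero-padded input at this output position is [7 8 -3 / 3 5 3 / 3 5 -3]. Elementwise product with the kernel and sum: 3·-2 + 5·1 + 3·1 + 3·2 + -3·-1.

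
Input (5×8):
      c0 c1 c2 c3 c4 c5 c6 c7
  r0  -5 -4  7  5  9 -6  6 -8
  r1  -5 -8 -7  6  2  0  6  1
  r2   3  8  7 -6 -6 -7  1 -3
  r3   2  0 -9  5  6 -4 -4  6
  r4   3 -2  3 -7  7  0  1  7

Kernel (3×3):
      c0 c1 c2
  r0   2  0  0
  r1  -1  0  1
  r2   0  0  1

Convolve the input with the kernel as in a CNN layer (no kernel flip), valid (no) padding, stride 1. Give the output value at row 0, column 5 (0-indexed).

The receptive field on the input at this output position is [-6 6 -8 / 0 6 1 / -7 1 -3]. Elementwise product with the kernel and sum: -6·2 + 0·-1 + 1·1 + -3·1.

-14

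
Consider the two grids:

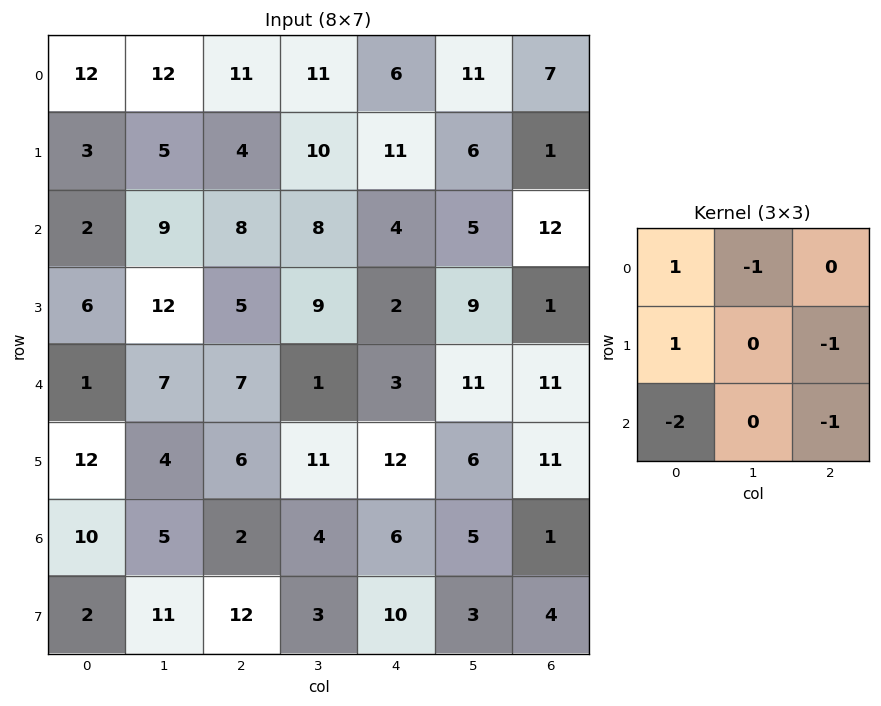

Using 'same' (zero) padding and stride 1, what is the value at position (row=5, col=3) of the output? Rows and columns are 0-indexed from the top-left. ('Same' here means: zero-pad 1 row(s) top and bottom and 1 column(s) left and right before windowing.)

-10

The receptive field on the zero-padded input at this output position is [7 1 3 / 6 11 12 / 2 4 6]. Elementwise product with the kernel and sum: 7·1 + 1·-1 + 6·1 + 12·-1 + 2·-2 + 6·-1.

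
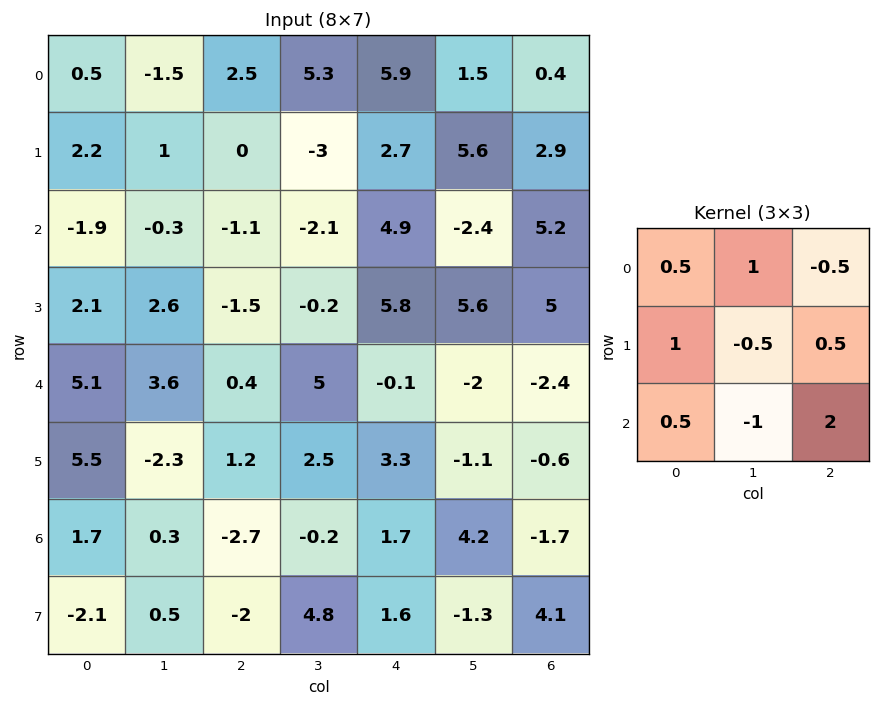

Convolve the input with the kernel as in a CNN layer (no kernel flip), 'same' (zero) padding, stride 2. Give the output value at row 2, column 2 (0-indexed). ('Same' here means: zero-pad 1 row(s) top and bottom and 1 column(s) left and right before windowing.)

The receptive field on the zero-padded input at this output position is [-0.2 5.8 5.6 / 5 -0.1 -2 / 2.5 3.3 -1.1]. Elementwise product with the kernel and sum: -0.2·0.5 + 5.8·1 + 5.6·-0.5 + 5·1 + -0.1·-0.5 + -2·0.5 + 2.5·0.5 + 3.3·-1 + -1.1·2.

2.7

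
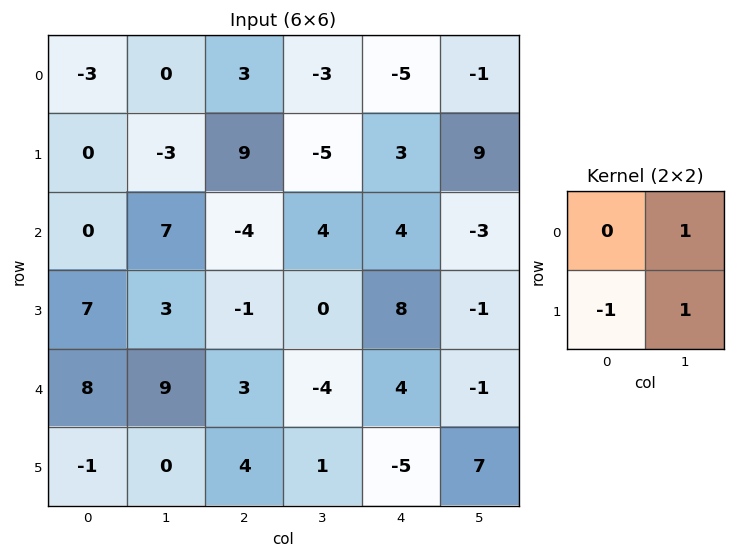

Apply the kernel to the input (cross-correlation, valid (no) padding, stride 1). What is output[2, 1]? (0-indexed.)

-8

The receptive field on the input at this output position is [7 -4 / 3 -1]. Elementwise product with the kernel and sum: -4·1 + 3·-1 + -1·1.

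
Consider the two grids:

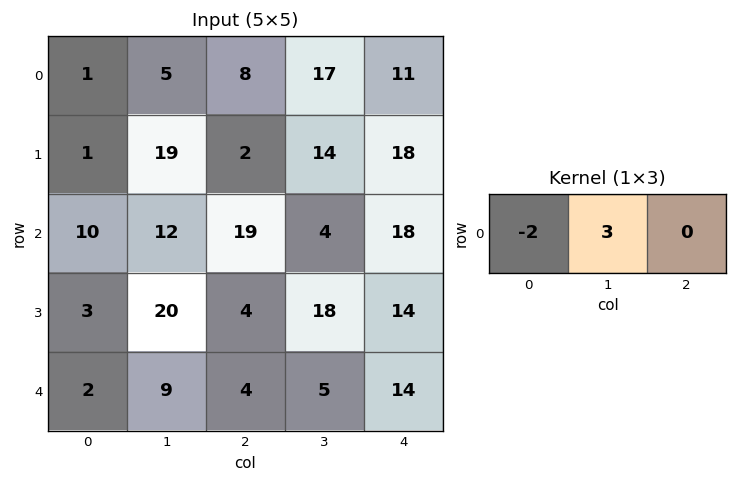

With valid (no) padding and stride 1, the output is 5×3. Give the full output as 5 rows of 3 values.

Output[0,0]: The receptive field on the input at this output position is [1 5 8]. Elementwise product with the kernel and sum: 1·-2 + 5·3.

13 14 35
55 -32 38
16 33 -26
54 -28 46
23 -6 7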